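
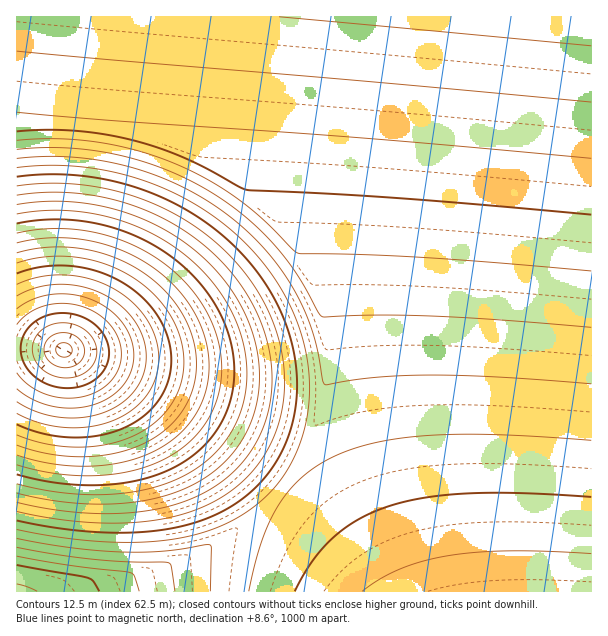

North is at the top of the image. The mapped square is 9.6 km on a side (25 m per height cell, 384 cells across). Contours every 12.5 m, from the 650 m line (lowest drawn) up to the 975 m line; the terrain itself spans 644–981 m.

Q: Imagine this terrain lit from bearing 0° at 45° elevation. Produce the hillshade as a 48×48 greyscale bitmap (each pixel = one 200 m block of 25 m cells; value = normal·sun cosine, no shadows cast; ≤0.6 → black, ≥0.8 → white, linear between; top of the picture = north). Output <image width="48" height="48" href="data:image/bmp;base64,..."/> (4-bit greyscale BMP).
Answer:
<image width="48" height="48" href="data:image/bmp;base64,Qk32BAAAAAAAAHYAAAAoAAAAMAAAADAAAAABAAQAAAAAAIAEAAATCwAAEwsAABAAAAAAAAAAAAAAABEREQAiIiIAMzMzAERERABVVVUAZmZmAHd3dwCIiIgAmZmZAKqqqgC7u7sAzMzMAN3d3QDu7u4A////AJmqqqmZiIiIiIiIiIiIh3d3d3d3d3d3d6u7u7uqmZiIiIiIiIiIh3d3d3d3d3d3d8zMzMzMu6mYiIiIiIiIh3d3d3d3d3d3d8zMzMzMzLupiIiIiIiIh3d3d3d3d3d3d8zMzMzMzMu7qYiIiIiId3d3d3d3d3d3d8zMzMzMzMu7upiIiIiId3d3d3d3d3d3d8zMzMzMzLu7u6mIiIiId3d3d3d3d3d3d8zMzMzMzLu7u6qYiIiId3d3d3d3d3d3d8zMzMzMy7u7uqqpiIiId3d3d3d3d3d3d8zMzMzMu7u7qqqqiIiId3d3d3d3d3d3d8zMzMzMu7u6qqqqmIiHd3d3d3d3d3d3d8zMzMzLu7uqqqqpmYiHd3d3d3d3d3d3d8zMzMy7u7qqqqmZmYiHd3d3d3d3d3d3d8zMzMy7u6qqqZmZmYh3d3d3d3d3d3d3d8zMzMu7uqqqmZmZmYh3d3d3d3d3d3d3d7zMzLu7qqqZmZmZiIh3d3d3d3d3d3d3d7vMzLuqqpmZmZiIiIh3d3d3d3d3d3d3d7u8y7qqmZmZiIiIiIh3d3d3d3d3d3d3d6q8u6qZmYiIiIiIiIh3d3d3d3d3d3d3d5mqqZiIiIiIiIh3d3d3d3d3d3d3d3d3d4h3d3d3d3d3d3d3d3d3d3d3d3d3d3d3d2ZURWZnd3d3d3d3d3d3d3d3d3d3d3d3d2VERFVmZmZmd3d3d3d3d3d3d3d3d3d3d1VEREVVZmZmZmZmZnd3d3d3d3d3d3d3d1RERERVVVZmZmZmZnd3d3d3d3d3d3d3d0RERERFVVVWZmZmZnd3d3d3d3d3d3d3d0REREREVVVVVWZmZnd3d3d3d3d3d3d3d0RERERERFVVVVVWZnd3d3d3d3d3d3d3d0REREREREVVVVVVZ3d3d3d3d3d3d3d3d0RERERERERVVVVVd3d3d3d3d3d3d3d3d0REREREREREVVVWd3d3d3d3d3d3d3d3d0RDNERERERERVVnd3d3d3d3d3d3d3d3d0QzM0RERERERFZ3d3d3d3d3d3d3d3d3d0MzMzRERERERWd3d3d3d3d3d3d3d3d3d0MzMzNEREREVnd3d3d3d3d3d3d3d3d3dzMzMzM0RERFZ3d3d3d3d3d3d3d3d3d3dzMzMzM0REVnd3d3d3d3d3d3d3d3d3d3dzMzMzNERWd3d3d3d3d3d3d3d3d3d3d3d0RERFVWZ3d3d3d3d3d3d3d3d3d3d3d3d2ZmZmd3d3d3d3d3d3d3d3d3d3d3d3d3d3d3d3d3d3d3d3d3d3d3d3d3d3d3d3d3d3d3d3d3d3d3d3d3d3d3d3d3d3d3d3d3d3d3d3d3d3d3d3d3d3d3d3d3d3d3d3d3d3d3d3d3d3d3d3d3d3d3d3d3d3d3d3d3d3d3d3d3d3d3d3d3d3d3d3d3d3d3d3d3d3d3d3d3d3d3d3d3d3d3d3d3d3d3d3d3d3d3d3d3d3d3d3d3d3d3d3d3d3d3d3d3d3d3d3d3d3d3d3d3d3d3d3d3d3d3d3d3dw=="/>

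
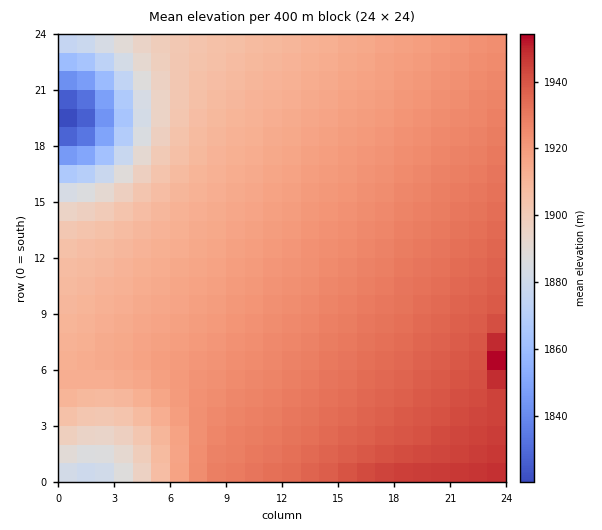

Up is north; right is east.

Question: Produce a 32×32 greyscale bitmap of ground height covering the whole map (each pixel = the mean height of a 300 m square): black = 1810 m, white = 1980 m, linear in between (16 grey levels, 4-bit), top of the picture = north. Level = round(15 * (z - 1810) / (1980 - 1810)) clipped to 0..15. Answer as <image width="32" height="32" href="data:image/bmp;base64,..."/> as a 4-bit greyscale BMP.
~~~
<image width="32" height="32" href="data:image/bmp;base64,Qk12AgAAAAAAAHYAAAAoAAAAIAAAACAAAAABAAQAAAAAAAACAAATCwAAEwsAABAAAAAAAAAAAAAAABEREQAiIiIAMzMzAERERABVVVUAZmZmAHd3dwCIiIgAmZmZAKqqqgC7u7sAzMzMAN3d3QDu7u4A////AGZmd4maq7u7u7u8zMzMzMx3Z3eJmqq7u7u7u8zMzMzMd3d4iZqqq7u7u7u7zMzMzIiIiImaqqq7u7u7u7zMzMyIiIiZqqqqq7u7u7u7zMzMmZmZmaqqqqu7u7u7u7zMzJmZmZmqqqqqu7u7u7u7zMyZmZmaqqqqqqu7u7u7u7zMmZmZqqqqqqqqu7u7u7u7zZmZmZqqqqqqqqu7u7u7u82ZmZmZqqqqqqqru7u7u7vMmZmZmaqqqqqqqru7u7u7vJmZmZmaqqqqqqqru7u7u7uZmZmZmaqqqqqqqru7u7u7mZmZmZmaqqqqqqqru7u7u5mZmZmZmaqqqqqqqru7u7uJmZmZmZmqqqqqqqq7u7u7iImZmZmZmqqqqqqqq7u7u4iIiZmZmZmqqqqqqqq7u7t4iIiZmZmZmqqqqqqqq7u7d3eIiZmZmZmqqqqqqqq7u2ZneIiZmZmZqqqqqqqqu7tEVmeImZmZmZqqqqqqqqu7M0VneImZmZmZqqqqqqqquyI0VniJmZmZmZqqqqqqqqsRI1Z4iJmZmZmZqqqqqqqqESNWeIiZmZmZmZqqqqqqqiIkVniImZmZmZmaqqqqqqozNFZ4iImZmZmZmaqqqqqqREVneIiJmZmZmZmaqqqqqlVmd4iIiJmZmZmZmaqqqqpmZ3eIiIiJmZmZmZmaqqqq"/>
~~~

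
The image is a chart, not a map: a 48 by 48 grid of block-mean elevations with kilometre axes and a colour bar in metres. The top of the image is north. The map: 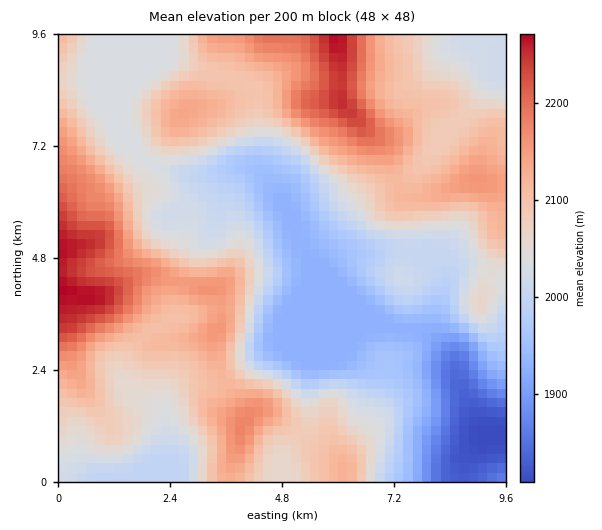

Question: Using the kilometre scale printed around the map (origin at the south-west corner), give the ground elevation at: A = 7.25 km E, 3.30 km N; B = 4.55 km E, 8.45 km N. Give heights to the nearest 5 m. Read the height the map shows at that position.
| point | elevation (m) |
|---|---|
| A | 1930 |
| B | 2105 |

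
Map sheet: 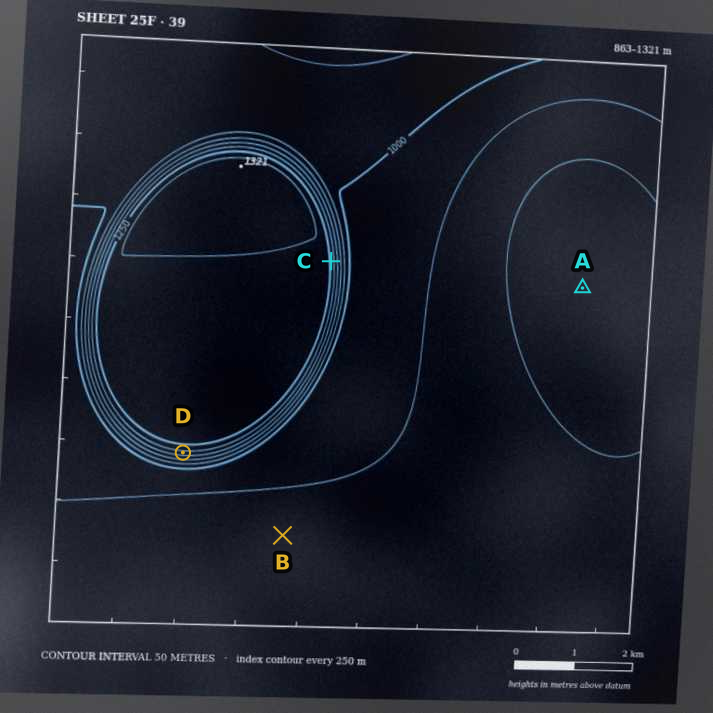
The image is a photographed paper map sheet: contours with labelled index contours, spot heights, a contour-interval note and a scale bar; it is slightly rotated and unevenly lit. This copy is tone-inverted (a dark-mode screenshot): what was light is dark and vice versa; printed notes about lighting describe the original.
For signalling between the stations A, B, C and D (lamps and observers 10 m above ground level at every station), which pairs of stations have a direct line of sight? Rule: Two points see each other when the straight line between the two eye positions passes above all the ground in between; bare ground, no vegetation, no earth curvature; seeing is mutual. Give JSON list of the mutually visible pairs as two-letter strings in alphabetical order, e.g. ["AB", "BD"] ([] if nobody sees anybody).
["AC", "BD"]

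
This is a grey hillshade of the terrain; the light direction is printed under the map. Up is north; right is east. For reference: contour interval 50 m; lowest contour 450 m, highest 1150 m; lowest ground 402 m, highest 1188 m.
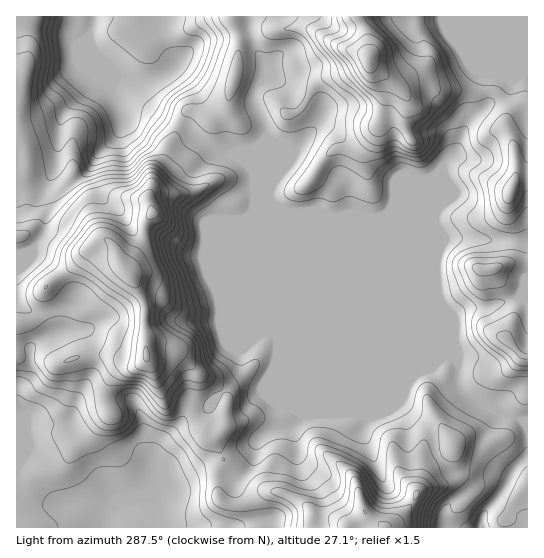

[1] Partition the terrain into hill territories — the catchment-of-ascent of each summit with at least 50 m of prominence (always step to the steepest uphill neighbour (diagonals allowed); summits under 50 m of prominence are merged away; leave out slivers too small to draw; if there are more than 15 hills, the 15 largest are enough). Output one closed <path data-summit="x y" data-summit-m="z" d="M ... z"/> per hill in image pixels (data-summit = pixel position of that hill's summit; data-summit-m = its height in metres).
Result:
<path data-summit="127 271" data-summit-m="1188" d="M159 16l-143 1 1 511 89 0 5-18 16-10 18-4 22-9 10 0 26-11 18 0 16 4 14-14 4-9 1-14 7-8 12-6 18-2 7-12 7-4 116-48 15-2 9-6-130-128-39-18-6-6-3-9-10-11-7-14-9-9-10-5-8 0-14-6-13-9-13-15-28-13-14-13-10-18 25-2 11-6 7-8-1-6-14-20-2-10z"/><path data-summit="369 58" data-summit-m="1188" d="M527 16l-366 0-2 7 1 12 16 30-7 8-11 6-25 2 10 18 14 13 28 13 13 15 13 9 14 6 8 0 10 5 9 9 7 14 10 11 3 9 6 6 39 18 128 128 12 5-2-22-16-37-3-16 0-26 4-10 0-12-5-12 0-10 5-10 0-31 4-11 12-10 7-20 6-12 13-10 7-10 0-27 33-1 6-2z"/><path data-summit="385 527" data-summit-m="1108" d="M449 356l-11 5-15 2-106 44-15 6-9 14-18 2-12 6-7 8-1 14-4 9-14 14-16-4-18 0-26 11-10 0-22 9-18 4-16 10-4 17 128 1 24-8 10 0 1 8 211 0 3-14 19-23 10-21 15-13 0-31-9-7-20-6-30-14-9-9-3-7 0-22z"/><path data-summit="511 190" data-summit-m="983" d="M527 72l-38 2 0 27-2 5-18 15-6 12-7 20-13 13-3 8 0 31-5 10 0 10 5 12 1 10 5-8 82 2z"/><path data-summit="507 341" data-summit-m="911" d="M521 295l-34 13-18 0-16 9 2 30 4 18 0 22 14 14 26 12 11-16 18-7 0-93z"/><path data-summit="493 269" data-summit-m="916" d="M479 239l-33 0-9 15 0 41 17 42-1-20 4-4 12-5 18 0 32-13 9 0 0-53z"/>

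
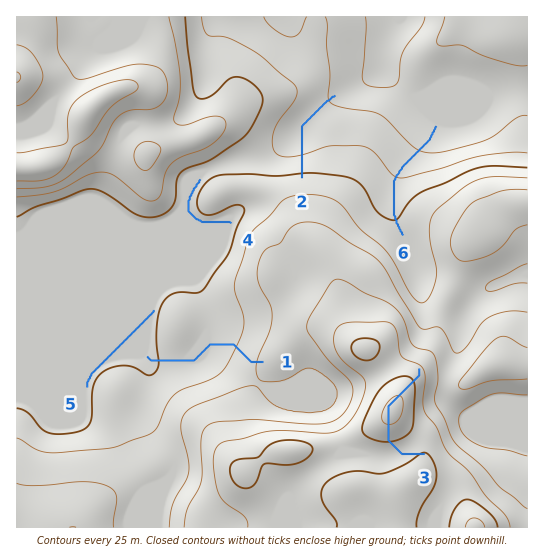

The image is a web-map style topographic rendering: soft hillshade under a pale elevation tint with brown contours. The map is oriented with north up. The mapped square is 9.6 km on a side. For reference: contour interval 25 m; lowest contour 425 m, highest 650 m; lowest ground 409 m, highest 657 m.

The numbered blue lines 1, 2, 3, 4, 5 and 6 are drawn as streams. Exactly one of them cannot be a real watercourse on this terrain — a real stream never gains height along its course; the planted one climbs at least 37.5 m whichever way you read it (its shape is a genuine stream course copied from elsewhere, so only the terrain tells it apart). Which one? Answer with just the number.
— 3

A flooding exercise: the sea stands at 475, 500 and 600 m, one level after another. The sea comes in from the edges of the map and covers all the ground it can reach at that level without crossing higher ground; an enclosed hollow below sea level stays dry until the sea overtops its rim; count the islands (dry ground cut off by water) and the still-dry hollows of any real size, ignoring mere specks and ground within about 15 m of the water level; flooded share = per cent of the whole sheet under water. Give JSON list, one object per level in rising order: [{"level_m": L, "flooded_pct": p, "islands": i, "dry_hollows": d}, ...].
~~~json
[{"level_m": 475, "flooded_pct": 14, "islands": 0, "dry_hollows": 0}, {"level_m": 500, "flooded_pct": 33, "islands": 0, "dry_hollows": 0}, {"level_m": 600, "flooded_pct": 88, "islands": 0, "dry_hollows": 0}]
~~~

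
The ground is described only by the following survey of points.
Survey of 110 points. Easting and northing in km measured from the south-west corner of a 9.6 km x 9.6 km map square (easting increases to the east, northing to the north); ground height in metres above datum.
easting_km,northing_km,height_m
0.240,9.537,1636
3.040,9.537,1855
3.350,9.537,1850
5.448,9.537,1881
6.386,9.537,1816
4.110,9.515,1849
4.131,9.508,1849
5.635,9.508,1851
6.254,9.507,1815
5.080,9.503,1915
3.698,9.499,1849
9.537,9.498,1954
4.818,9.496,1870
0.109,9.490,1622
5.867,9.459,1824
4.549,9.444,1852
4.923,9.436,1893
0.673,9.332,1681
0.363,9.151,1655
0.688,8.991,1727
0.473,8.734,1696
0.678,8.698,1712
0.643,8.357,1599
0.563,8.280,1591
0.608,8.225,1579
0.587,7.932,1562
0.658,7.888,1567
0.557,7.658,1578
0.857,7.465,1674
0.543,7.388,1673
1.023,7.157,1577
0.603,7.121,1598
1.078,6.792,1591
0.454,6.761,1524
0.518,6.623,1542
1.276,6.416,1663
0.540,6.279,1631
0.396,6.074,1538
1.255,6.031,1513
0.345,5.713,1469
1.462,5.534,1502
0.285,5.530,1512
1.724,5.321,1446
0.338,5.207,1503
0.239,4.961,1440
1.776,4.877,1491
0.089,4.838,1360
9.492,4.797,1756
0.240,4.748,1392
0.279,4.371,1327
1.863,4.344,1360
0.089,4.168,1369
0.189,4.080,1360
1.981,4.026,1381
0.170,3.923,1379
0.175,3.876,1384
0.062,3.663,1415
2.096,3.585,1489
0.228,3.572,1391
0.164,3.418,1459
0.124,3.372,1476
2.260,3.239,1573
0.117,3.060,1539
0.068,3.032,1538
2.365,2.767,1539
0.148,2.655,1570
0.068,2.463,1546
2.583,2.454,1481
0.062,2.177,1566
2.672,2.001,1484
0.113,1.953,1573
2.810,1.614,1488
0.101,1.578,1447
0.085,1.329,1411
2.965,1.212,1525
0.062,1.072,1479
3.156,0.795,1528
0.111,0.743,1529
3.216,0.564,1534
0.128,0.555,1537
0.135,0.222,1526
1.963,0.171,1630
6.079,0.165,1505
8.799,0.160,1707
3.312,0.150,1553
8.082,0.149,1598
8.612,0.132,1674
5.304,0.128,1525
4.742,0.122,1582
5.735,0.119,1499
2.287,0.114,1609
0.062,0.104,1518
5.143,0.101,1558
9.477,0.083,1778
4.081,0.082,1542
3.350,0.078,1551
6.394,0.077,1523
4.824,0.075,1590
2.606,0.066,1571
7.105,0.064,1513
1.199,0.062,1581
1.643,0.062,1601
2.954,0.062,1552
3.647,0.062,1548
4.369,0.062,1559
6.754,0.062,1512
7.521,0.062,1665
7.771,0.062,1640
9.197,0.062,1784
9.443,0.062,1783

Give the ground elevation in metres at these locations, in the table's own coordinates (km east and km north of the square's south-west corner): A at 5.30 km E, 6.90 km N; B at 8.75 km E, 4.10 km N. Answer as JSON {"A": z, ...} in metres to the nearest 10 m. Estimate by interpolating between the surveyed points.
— {"A": 1720, "B": 1780}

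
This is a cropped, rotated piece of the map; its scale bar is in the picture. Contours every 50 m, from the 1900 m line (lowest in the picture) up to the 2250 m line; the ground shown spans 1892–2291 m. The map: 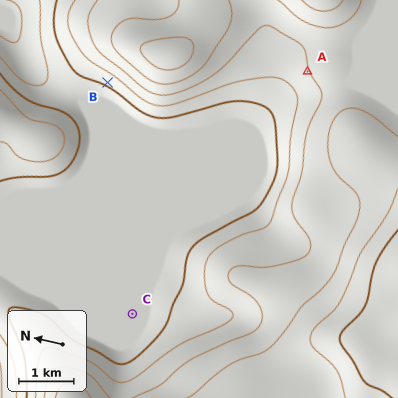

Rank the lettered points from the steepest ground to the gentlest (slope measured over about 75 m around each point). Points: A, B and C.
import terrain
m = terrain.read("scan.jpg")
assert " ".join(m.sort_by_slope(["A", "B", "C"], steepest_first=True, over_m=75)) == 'B A C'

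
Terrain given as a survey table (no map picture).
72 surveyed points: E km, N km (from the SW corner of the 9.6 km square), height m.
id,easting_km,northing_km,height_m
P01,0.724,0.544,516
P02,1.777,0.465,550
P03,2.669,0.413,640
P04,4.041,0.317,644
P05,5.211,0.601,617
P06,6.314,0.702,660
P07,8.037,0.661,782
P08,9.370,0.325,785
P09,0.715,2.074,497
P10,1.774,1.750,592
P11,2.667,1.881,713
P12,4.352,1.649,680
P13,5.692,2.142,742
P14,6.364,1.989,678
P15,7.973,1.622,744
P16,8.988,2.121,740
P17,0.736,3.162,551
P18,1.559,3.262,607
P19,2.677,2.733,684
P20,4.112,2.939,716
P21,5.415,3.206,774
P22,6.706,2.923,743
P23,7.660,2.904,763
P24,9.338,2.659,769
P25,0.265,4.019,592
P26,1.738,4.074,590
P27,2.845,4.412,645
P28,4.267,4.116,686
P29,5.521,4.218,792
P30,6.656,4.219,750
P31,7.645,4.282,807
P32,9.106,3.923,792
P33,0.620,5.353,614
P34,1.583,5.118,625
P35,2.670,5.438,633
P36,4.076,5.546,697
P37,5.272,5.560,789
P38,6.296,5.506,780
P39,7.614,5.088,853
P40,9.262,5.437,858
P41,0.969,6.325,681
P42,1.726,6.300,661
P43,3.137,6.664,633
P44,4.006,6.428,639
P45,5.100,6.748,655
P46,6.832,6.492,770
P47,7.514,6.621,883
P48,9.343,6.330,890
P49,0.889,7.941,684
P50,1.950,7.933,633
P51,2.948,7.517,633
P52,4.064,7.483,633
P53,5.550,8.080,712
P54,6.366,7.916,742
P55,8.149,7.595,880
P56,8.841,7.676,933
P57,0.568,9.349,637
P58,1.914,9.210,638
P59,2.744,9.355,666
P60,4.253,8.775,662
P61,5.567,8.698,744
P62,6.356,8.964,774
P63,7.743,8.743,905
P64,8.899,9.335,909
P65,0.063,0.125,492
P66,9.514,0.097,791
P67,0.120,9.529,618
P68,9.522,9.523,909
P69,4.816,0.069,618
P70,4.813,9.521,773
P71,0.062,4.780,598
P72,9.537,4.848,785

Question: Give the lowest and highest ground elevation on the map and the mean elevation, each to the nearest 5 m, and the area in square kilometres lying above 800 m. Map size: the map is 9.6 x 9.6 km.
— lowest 490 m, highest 945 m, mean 710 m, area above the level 14.7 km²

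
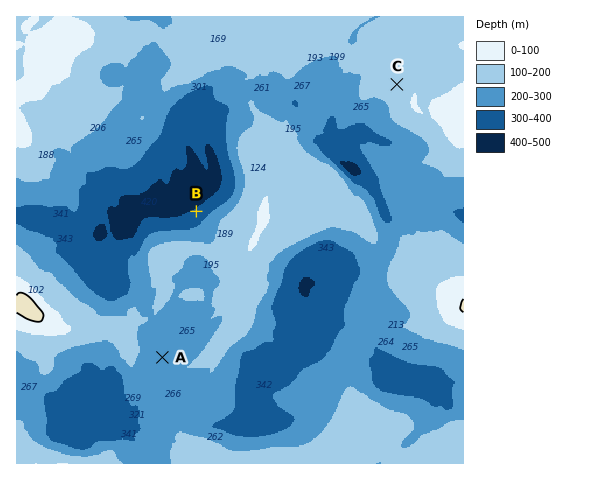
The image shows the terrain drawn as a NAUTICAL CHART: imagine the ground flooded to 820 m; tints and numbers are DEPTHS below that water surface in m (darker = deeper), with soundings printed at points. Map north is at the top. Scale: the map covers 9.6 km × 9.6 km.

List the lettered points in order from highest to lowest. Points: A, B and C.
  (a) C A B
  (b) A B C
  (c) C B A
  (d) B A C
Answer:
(a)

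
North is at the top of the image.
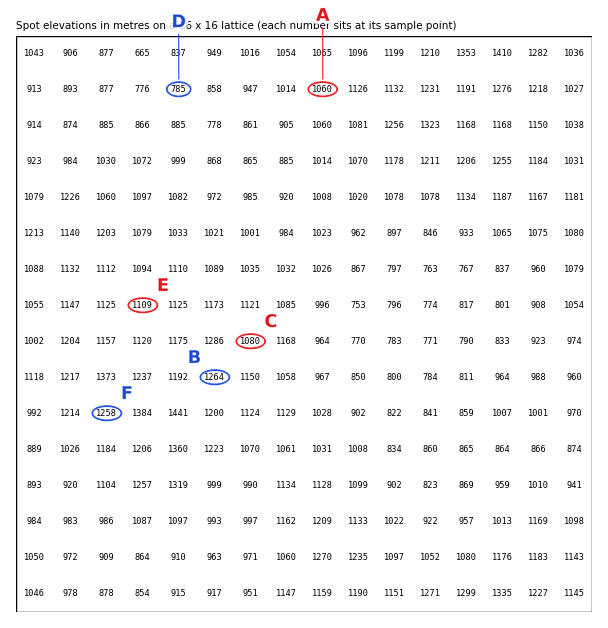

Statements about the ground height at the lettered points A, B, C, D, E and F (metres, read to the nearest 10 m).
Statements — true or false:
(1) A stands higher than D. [true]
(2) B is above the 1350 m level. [false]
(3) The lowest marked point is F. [false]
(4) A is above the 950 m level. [true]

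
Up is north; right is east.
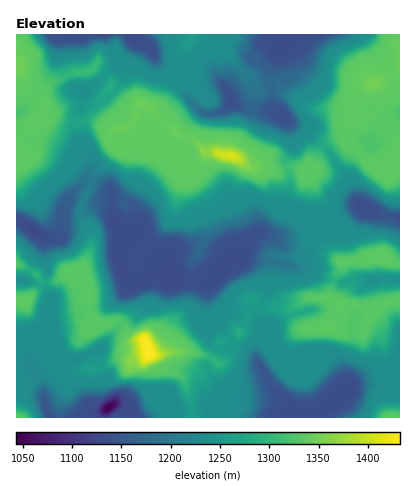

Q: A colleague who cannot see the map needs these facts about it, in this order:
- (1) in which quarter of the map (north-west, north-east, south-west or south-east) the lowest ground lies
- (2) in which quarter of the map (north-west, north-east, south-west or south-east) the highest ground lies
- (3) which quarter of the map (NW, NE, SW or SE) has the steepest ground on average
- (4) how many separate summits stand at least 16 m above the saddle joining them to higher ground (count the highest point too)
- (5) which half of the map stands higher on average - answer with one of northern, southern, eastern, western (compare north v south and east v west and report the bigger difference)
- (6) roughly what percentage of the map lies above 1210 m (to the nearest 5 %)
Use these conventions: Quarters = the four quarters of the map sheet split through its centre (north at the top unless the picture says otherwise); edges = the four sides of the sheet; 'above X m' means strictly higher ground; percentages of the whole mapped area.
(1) The lowest ground is in the south-west quarter.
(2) Look to the south-west quarter for the highest ground.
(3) The steepest ground, on average, is in the south-west quarter.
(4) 13 summits rise at least 16 m above their surroundings.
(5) Taken as a whole, the northern half is higher than the southern.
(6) Roughly 75 % of the ground is higher than 1210 m.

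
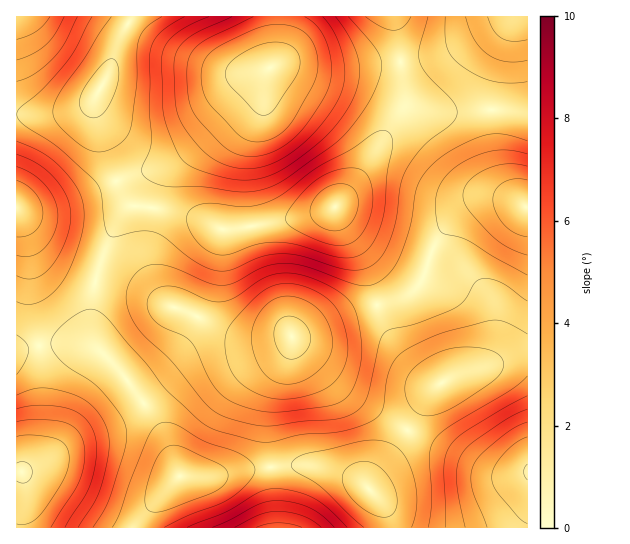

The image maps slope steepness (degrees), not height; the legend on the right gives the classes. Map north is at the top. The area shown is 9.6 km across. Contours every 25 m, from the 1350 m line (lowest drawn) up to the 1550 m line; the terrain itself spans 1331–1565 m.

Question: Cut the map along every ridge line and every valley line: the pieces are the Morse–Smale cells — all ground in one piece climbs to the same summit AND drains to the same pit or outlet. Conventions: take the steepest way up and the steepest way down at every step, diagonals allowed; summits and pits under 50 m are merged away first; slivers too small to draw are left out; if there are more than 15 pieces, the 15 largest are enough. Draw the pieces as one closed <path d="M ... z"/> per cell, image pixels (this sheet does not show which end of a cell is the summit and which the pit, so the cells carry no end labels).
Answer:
<path d="M95 281l-4 30 4 32 4 7 24 24 32 44 12 23 12 35 30 1 46-9 56-3 39 11 17 12 6-13 31-38 25-43 10-9-17-10-18-20-17-25-10-25-23 7-57 24-54 0-18-5-36-19-23-7-27-13z"/><path d="M393 16l-114 0-3 43-23 31-44 43-34 27-13 7-44 13-2 2 11 20 3 3 27 3 34 8 30 13 14 0 47-8 52-13 25-30 45-73 0-19-5-44z"/><path d="M135 205l-6 2-5 4-13 24-12 32-2 16 20 2 22 7 27 13 23 7 36 19 18 5 54 0 57-24 23-7-14-47-23-37-5-13-53 13-47 8-14 0-22-10-17-6z"/><path d="M74 344l-27 0-31 7 0 120 7 3 1 7 0 24-4 22 118 1 5-11 36-40 0-4-20-48-36-51-24-23-8-4z"/><path d="M498 109l-37 3-23 0-13-3-20 2-10 10-36 57-24 29 5 14 23 37 15 47 28-9 14-13 17-44 10-13 19-18 21-8 24 1 14 6 3-1 0-92z"/><path d="M278 16l-144 0-5 5-12 22-10 35-12 20 2 24 20 59 45-14 21-12 26-22 44-43 23-31 3-20z"/><path d="M527 357l-17 2-53 16-18 9-10 10-25 43-31 38-5 11 17 24 4 18 139-1z"/><path d="M502 200l-21 1-20 11-14 14-10 13-17 44-14 13-29 10 6 16 13 23 23 27 15 11 5 1 18-9 53-16 18-2 0-150z"/><path d="M311 465l-56 3-46 9-30-1-32 35-7 10-1 6 249 0 0-9-5-13-21-22-12-7z"/><path d="M527 16l-133 0 10 70 0 19-4 8 7-4 18 0 13 3 60-3 29 4z"/><path d="M133 16l-116 0-1 98 34 1 23-4 14-6 8-7 10-17 15-44z"/><path d="M94 99l-7 6-14 6-23 4-34 0 1 93 18 1 19-4 35-12 27-12-19-59z"/><path d="M17 211l-1 139 31-6 27 0 17 3 7 4-6-17-1-13 4-39-22-7-19-11-14-14z"/><path d="M115 181l-61 24-19 4-18-1-1 2 24 40 14 14 19 11 22 6 14-43 15-27 8-5-5-4z"/><path d="M21 472l-5 1 1 55 3-1 4-22 0-24z"/>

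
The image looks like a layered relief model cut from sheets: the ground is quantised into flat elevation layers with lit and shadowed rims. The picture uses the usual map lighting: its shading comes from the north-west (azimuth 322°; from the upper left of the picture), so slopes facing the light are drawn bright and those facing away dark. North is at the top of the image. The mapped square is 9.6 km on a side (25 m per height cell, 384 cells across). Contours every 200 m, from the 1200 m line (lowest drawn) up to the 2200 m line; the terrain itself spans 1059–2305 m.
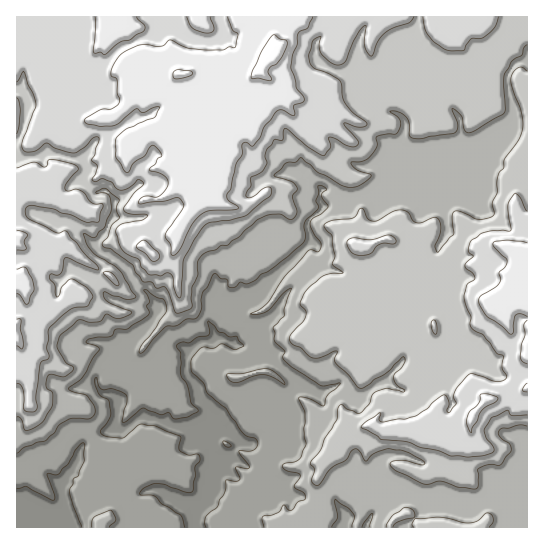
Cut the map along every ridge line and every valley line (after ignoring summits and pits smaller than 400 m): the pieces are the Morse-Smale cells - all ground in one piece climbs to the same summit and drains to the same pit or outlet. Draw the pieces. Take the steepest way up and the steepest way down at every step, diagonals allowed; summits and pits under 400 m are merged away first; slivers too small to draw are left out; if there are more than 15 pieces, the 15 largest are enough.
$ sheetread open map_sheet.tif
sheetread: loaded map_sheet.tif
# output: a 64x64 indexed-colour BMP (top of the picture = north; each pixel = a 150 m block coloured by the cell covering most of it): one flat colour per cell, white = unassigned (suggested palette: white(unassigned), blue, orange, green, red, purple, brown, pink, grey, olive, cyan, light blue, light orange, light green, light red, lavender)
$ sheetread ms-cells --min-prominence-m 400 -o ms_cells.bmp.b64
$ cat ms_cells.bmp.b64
<image width="64" height="64" href="data:image/bmp;base64,Qk12CAAAAAAAAHYAAAAoAAAAQAAAAEAAAAABAAQAAAAAAAAIAAATCwAAEwsAABAAAAAAAAAA////ALR3HwAOf/8ALKAsACgn1gC9Z5QAS1aMAMJ34wB/f38AIr28AM++FwDox64AeLv/AIrfmACWmP8A1bDFABEREREREREREREREREREREREREREiIzMzMzMzMzMzMzERERERERERERERERERERERERERESIjMzMzMzMzMzMzMRERERERERERERERERERERERERERIiIzMzMzMzMzMzMhERERERERERERERERERERERESIRIiIjMzMzIiIiMzMyERERERERERERERERERERERIiIiIiIiIzMiIiIiIiIiIRERERERERERERERERERERIiIiIiIiIiIiIiIiIiIiIhERERERERERERERERERERIiIiIiIiIiIiIiIiIiIiIiERERERERERERERERERESIiIiIiIiIiIiIiIiIiIiIiIRERERERERERERERERESIiIiIiIiIiIiIiIiIiIiIiIhERERERERERERERERESIiIiIiIiIiIiIiIiIiIiIiIiEREREREREREREREREREiIiIiIiIiIiIiIiIiIiIiIiIREREREREREREREREREREiIiIiIiIiIiIiIiIiIiIiIhERERERERERERERERERERIiIiIiIiIiIiIiIiIiIiIiERERERERERERERERERERESIiIiIiIiIiIiIiIiIiIiIREREREREREREREREREREREiIiIiIiIiIiIiIiIiIiIhERERERERERERERERERERESIiIiIiIiIiIiIiIiIiIiEREREREREREREREREREREREiIiIiIiIiIiIiIiIiIiIRERERERERERERERERERERERIiIiIiIiIiIiIiIiIiIhEREREREREREREREREREREREiIiIiIiIiIiIiIiIiIiEREREREREREREREREREREREiIiIiIiIiIiIiIiIiIiIREREREREREREREREREREREiIiIiIiIiIiIiIiIiIiIhERERERERERERERERERERIiIiIiIiIiIiIiIiIiIiIiERERERERERERERERERESIiIiIiIiIiIiIiIiIiIiIiIREREREREREREREREREiIiIiIiIiIiIiIiIiIiIiIiIhERERERERERERERERERIiIiIiIiIiIiIiIiIiIiIiIiERERERERERERERERERERIiIiIiIiIiIiIiIiIiIiIiIRERERERERERERERERERERIiIiIiIiIiIiIiIiIiIiIhERERERERERERERERERERESIiIiIiIiIiIiIiIiIiIiERERERERERERERERERERERIiIiIiIiIiIiIiIiIiIiIRERERERERERERERERERERESIiIiIiIiIiIiIiIiIiIhEREREREREREREREREREREREiIiIiIiIiIiIiIiIiIiERERERERERERERERERERERERIiIiIiIiIiIiIiIiIiIRERERERERERERERERERERERESIiIiIiIiIiIiIiIiIhERERERERERERERERERERERERIiIiIiIiIiIiIiIiIiERERERERERERERERERERERERESIiIiIiIiIiIiIiIiIRERERERERERERERERERERERESIiIiIiIiIiIiIiIiIhERERERERERERERERERERERERIiIiIiIiIiIiIiIiIiERERERERERERERERERERERERIiIiIiIiIiIiIiIiIiIRERERERERERERERERERERERESIiIiIiIiIiIiIiIiIhEREREREREREREREREREREREREiIiIiIiIiIiIiIiIiERERERERERERERERERERERERESIiIiIiIiIiIiIiIiIRERERERERERERERERERERERERIiESIiIiIiIiIiIiIhERERERERERERERERERERERERERERESIhEiIiIiIiIiEREREREREREREREREREREREREREREREhERESIiIiIiIREREREREREREREREREREREREREREREREREREiIiIiIhERERERERERERERERERERERERERERERERERERERIiIiERERERERERERERERERERERERERERERERERERERESIiIREREREREREREREREREREREREREREREREREREREREiIhERERERERERERERERERERERERERERERERERERERERIiERERERERERERERERERERERERERERERERERERERERESIRERERERERERERERERERERERERERERERERERERERERIhEREREREREREREREREREREREREREREREREREREREREiERERERERERERERERERERERERERERERERERERERERESIRERERERERERERERERERERERERERERERERERERERERIhEREREREREREREREREREREREREREREREREREREREREiEREREREREREREREREREREREREREREREREREREREREiIRERERERERERERERERERERERERERERERERERERERERIhEREREREREREREREREREREREREREREREREREREREREiERERERERERERERERERERERERERERERERERERERERERERERERERERERERERERERERERERERERERERERERERERERERERERERERERERERERERERERERERERERERERERERERERERERERERERERERERERERERERERERERERERERERERERERERERERERERERERERERERERERERERERERERERERERERERERERERERERERERERERERERERERERERERERERER"/>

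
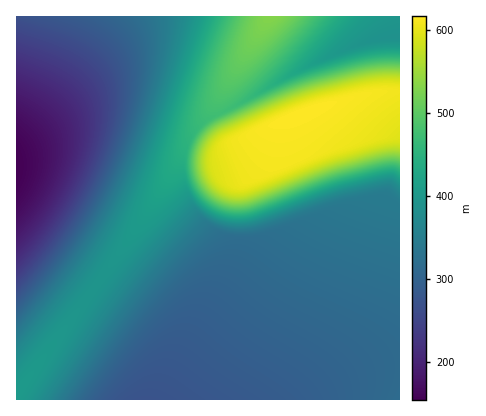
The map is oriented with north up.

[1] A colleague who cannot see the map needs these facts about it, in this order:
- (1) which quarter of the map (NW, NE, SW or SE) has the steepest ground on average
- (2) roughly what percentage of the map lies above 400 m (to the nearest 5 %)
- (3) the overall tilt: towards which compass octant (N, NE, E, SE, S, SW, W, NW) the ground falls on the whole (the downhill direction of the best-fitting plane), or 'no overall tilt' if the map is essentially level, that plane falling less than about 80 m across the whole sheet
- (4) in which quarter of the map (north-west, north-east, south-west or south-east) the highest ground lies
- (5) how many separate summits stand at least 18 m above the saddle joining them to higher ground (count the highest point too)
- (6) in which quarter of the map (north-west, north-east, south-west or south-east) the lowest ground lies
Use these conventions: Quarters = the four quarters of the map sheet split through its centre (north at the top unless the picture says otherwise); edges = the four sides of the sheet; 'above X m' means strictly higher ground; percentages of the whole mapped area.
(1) The steepest ground, on average, is in the north-east quarter.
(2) About 30 % of the map lies above 400 m.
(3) On the whole the ground falls towards the south-west.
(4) Look to the north-east quarter for the highest ground.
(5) There are 2 summits with 18 m or more of prominence.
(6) Look to the north-west quarter for the lowest ground.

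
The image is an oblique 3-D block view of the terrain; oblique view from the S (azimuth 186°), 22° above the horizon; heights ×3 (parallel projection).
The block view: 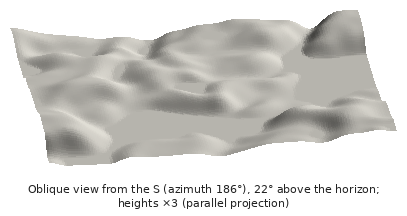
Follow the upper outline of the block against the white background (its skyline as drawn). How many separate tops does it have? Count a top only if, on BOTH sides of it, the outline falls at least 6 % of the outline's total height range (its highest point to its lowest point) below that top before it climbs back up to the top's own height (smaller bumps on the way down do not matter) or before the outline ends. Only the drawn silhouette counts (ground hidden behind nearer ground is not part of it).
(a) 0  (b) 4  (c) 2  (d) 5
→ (c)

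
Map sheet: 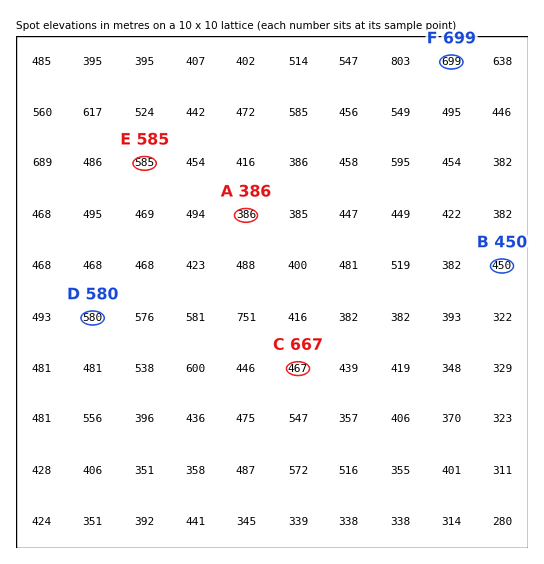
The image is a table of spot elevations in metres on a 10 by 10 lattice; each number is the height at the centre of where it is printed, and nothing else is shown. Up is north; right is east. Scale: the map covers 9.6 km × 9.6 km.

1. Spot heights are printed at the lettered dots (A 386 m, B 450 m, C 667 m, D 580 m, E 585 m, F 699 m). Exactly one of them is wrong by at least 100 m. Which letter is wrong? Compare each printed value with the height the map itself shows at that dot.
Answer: C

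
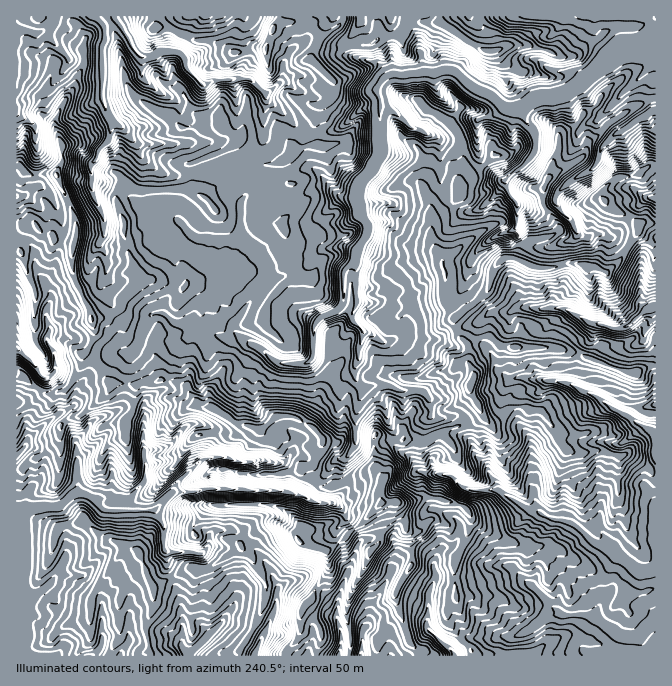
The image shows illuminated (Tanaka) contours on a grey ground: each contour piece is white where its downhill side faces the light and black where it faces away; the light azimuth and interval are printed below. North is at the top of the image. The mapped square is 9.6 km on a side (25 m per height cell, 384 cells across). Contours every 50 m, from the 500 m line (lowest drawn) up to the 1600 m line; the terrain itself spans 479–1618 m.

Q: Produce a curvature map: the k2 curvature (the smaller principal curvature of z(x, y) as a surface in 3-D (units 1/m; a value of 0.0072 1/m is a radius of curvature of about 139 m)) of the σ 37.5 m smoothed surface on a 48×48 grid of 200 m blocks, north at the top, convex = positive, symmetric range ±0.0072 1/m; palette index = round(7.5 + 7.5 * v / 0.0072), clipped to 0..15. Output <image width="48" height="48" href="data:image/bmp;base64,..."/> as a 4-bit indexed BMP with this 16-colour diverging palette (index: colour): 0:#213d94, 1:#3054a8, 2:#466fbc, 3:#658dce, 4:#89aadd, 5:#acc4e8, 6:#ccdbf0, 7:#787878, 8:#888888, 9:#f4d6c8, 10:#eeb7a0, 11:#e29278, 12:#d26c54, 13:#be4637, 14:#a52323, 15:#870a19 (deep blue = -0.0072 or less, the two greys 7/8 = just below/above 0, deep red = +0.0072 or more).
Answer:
<image width="48" height="48" href="data:image/bmp;base64,Qk32BAAAAAAAAHYAAAAoAAAAMAAAADAAAAABAAQAAAAAAIAEAAATCwAAEwsAABAAAAAAAAAAlD0hAKhUMAC8b0YAzo1lAN2qiQDoxKwA8NvMAHh4eACIiIgAyNb0AKC37gB4kuIAVGzSADdGvgAjI6UAGQqHAHVDZRZHdSB3hBh1VgJWRYcElmd3ZmZnd3aFWBc2ZTcGdwQ3WQNGWDBkRCI4h3hlVnZneBg3ZzRQZ0N3VRQWVgeGVnZCVWVXdnZ1eChGhzeFN3B4ZCU1ZjZ3R1iGRFWHZnVmd0ZXhkd3RXBndRZChjWHdndxSGZYd2Y2Znd3dWdmVWITVwhhZmFmd2QXVndnZ2ZjU2Z3Yoh2ZVRkJyN1GGF2VEJ0dndmVWaDZzZ4QAAnZjZ3aFCGNFJ3VlaHd3dVd2aEVod5YXkGhVaJVWE3JlRFdnd3d1RmdmaGdmdnUoYiNVZ4dEVVKGRzZmN2ZDVWdmZViDMzFlVmVSJXZyV2ZTUlh4VCJGR2ZWQyQ0VFIneIh3hyACV3l1WHeFA0ZXRYZWSGJFRBcQAAAAACeEVlFnZgAAY1dXVHVXNYCHKAeAVnd4doVFdoYRAFgGg0dmR2VndHB3KARWABAAAncQaIcmJ3MXY1d4RodQRnAlVwInZmSGg2d2BVFIN3I3cneGU0gzN3BSaAhBlXZ4dlaHCGR2diVYcWdlVUUTUGcDeAeCAlaFZnhlFzVjRFZ2J2d0eVA2VwJkFRRYeHVGiHZVJiZmRldVaHd2QAU0Z4NYZkNlVmVWZmZlVWQhRHVVZUlxBWdYQVVYh3hHJlRmZ3ZmNTNlVWhUMwAFZnhJACZWdndmZIV3QiV3J3Zmd0dUZXdmZ3lAQll2ZXdmZXdyFkB4CHZlR2YmZmd2dVZicGRWdkdmdlUTiYCGJhR2Q2VWhnd1V2NCgFZ2ZzhmZnN4d3CmEYdmdUSFVleGAAUxcVSGaFQ2Z3R4djEECYdmaHQzRkYAVnAycXZ1d2ZoZ3dHdniAI0dmhndmQiBHZHQjcmdVd3dYd3d1d3iBNnZkd0aGR3RWN3JkRWZEd4hnd3iGZ3hxOYdmaEV1R3c4SXF2NlYkZ3dnd3h1d2d0F3d2h0N3aHdpdXNYNzgid2d3d3dXd3VEBWd3h4BIZCJXZWRFd0hgdmd3ZmZ3eHiXYHh3ZXcAOHcQIkdYhjhwZ2d3dnV4d2ZjQUV3dVd5BlgGZ1h2RUdgdWd3aIV3d4ZIJFNndTBHAkBIeGNiY2cWdXd2h1ZmdmhDJWRnZZgkBWB3mGMHRXUEWGdmdnd3eIY2I3d4V4dAaHUEd0V5N3YIl0NWdmZ3dlOEYUh3V4c2A3dxBmeIA1QhdyiId3ZneGd2lCM3Z3F5cFY5B1aFB6dwUzIiNFh1eHd4hSeGJHCVYzdVUEdlB3Z1EkV4d4aDh1YxdSgAR4CGQFliRQRiZUNzNneFd4RzY3d1BDBIdjEkU3Y4FIIFZIYxeIY0RZKCR4Z4ZDaJQIUzRUQ2YlhVdGdweEBYMoNwBUd3QzdoCDI2VERUZyVlZidgdwhFAwAHQ0WHhjIiMyRmeGRFRIRlZ0NwdxRwV4ZHQ4dlIENSQzaGQgZ2RlZmZhhwgTEBVIhIYlVTWHJhZWaIZmh3VXd1RHaRUIlXd3ZVdlZjRnZjd3Vmh0R3ZmZ2hGdDNXhUZFdUd4dYFmR2hlVDIjNFVWdg=="/>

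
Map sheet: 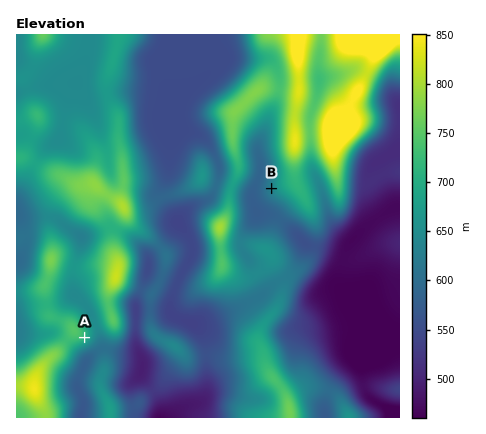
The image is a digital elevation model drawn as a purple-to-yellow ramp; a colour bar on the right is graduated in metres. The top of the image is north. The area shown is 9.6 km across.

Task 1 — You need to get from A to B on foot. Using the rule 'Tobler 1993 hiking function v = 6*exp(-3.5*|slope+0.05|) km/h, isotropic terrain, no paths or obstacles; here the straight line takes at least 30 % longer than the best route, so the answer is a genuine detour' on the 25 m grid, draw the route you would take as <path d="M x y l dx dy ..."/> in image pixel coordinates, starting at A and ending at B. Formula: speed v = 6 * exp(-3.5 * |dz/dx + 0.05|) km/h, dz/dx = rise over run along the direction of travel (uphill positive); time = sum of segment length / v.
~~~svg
<path d="M84 338l2 0 6-4 8 0 4 2 4 4 6 4 4 0 4-2 6-6 6-12 0-2 4-2 8-8 6-2 10-10 8-4 12 0 14-8 16 0 18-8 4-6 4-6 0-20 4-10 0-10 8-16 18-16 4-8"/>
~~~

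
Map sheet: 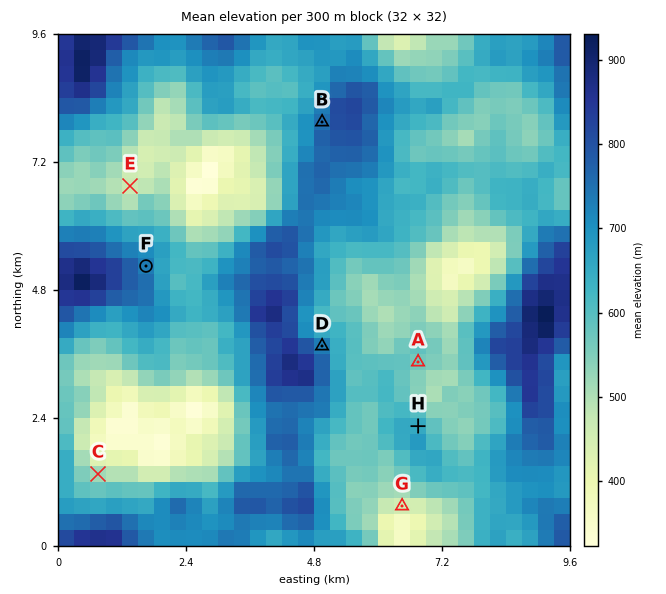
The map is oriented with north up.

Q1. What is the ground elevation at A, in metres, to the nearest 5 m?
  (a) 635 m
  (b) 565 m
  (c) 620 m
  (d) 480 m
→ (b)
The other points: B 755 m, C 520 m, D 745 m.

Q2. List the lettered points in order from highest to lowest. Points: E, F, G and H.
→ F H E G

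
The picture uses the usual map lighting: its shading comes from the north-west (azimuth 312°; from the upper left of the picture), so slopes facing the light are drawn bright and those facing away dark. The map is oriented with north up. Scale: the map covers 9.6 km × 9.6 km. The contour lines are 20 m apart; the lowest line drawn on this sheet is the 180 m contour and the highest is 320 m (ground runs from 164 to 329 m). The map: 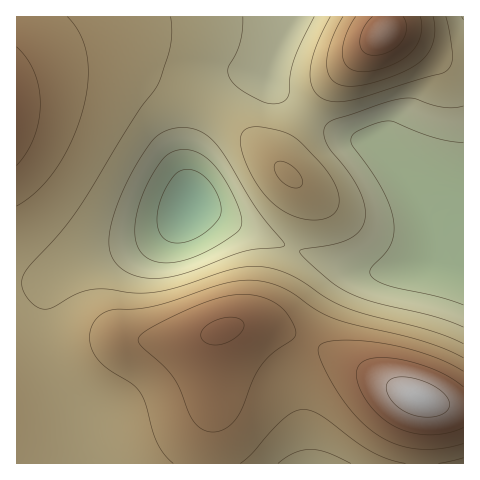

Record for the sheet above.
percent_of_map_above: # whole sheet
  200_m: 89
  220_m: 77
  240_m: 57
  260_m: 32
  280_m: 15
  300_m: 4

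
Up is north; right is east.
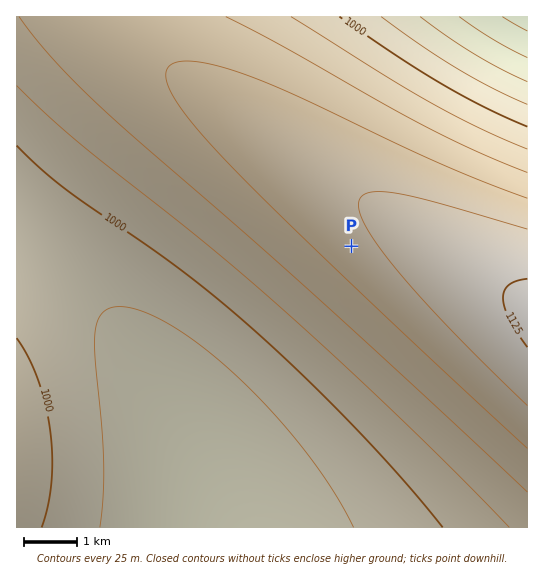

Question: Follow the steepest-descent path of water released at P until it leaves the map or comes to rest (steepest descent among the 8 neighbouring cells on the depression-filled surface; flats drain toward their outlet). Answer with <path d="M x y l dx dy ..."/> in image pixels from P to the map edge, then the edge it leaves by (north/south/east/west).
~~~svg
<path d="M351 246l-161 161 0 50 1 1 0 3 6 13 1 9 1 2 0 4 3 6 1 12 2 2 0 6 1 2 0 9 1 1"/>
exit: south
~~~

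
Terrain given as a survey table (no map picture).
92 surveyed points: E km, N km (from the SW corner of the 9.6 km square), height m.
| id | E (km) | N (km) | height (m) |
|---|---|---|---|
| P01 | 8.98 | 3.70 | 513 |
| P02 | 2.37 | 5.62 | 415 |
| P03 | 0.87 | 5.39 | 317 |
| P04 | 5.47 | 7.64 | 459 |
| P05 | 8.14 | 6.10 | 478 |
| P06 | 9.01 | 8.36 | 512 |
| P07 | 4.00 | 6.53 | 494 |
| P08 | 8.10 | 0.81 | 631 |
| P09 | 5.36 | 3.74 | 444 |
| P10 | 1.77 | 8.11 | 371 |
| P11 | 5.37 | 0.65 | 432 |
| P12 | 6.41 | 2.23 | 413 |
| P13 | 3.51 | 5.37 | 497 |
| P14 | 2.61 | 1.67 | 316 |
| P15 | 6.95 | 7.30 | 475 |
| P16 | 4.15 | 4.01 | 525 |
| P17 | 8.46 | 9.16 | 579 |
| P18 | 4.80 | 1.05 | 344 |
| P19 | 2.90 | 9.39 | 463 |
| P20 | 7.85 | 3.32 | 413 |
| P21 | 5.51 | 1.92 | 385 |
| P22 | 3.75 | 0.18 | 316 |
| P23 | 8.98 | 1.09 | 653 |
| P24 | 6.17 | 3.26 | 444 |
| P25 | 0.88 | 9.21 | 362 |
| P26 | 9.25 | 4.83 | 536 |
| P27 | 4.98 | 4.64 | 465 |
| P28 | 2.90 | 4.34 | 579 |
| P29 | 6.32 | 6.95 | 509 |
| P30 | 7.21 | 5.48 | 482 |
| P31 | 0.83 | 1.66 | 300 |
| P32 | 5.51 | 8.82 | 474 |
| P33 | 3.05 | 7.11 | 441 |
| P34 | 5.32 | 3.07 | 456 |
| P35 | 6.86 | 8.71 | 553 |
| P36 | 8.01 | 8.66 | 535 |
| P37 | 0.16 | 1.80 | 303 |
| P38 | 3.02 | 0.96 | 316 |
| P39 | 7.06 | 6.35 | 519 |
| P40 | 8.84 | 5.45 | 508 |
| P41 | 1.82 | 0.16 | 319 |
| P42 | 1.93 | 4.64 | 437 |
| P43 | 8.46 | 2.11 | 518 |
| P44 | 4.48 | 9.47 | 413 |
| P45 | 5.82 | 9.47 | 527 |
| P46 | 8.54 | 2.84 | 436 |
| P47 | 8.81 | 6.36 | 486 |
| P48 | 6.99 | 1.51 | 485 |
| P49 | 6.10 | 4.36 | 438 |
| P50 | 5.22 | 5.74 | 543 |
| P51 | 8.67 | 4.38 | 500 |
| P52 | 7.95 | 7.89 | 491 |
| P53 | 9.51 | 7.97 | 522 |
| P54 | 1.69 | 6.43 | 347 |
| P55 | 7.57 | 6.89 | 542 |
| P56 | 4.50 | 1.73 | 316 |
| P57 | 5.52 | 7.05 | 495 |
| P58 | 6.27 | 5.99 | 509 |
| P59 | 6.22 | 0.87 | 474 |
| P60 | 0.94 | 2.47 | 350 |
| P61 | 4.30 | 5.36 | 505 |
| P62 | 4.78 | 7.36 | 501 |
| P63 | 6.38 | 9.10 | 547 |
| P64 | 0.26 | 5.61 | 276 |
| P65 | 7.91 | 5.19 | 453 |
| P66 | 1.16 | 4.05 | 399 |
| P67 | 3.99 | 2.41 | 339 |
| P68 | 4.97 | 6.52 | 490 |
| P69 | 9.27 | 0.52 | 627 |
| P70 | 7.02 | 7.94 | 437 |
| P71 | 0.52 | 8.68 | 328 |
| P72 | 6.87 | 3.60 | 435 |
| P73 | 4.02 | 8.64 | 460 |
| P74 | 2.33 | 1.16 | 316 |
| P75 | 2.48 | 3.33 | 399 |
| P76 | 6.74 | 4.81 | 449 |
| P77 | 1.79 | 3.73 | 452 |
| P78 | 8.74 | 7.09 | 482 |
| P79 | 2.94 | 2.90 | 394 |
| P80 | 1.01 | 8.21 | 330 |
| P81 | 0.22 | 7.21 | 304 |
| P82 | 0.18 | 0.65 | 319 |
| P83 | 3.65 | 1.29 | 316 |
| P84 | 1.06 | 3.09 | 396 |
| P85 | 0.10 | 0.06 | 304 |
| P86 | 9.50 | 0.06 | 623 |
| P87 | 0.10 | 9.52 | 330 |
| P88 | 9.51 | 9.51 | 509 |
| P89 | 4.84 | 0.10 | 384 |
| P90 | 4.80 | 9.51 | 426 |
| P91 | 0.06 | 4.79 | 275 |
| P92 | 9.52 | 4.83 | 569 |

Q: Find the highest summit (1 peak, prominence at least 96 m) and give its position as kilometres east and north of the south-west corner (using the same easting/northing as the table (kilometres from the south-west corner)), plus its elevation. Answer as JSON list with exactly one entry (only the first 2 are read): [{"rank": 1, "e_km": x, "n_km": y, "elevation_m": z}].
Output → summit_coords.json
[{"rank": 1, "e_km": 8.89, "n_km": 1.24, "elevation_m": 656}]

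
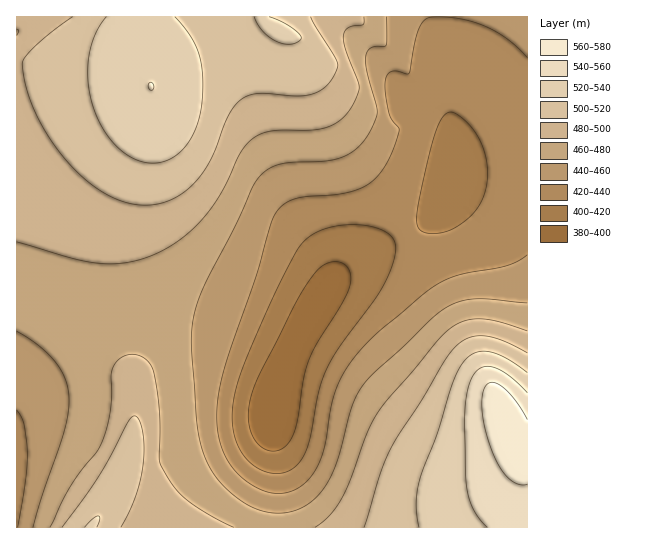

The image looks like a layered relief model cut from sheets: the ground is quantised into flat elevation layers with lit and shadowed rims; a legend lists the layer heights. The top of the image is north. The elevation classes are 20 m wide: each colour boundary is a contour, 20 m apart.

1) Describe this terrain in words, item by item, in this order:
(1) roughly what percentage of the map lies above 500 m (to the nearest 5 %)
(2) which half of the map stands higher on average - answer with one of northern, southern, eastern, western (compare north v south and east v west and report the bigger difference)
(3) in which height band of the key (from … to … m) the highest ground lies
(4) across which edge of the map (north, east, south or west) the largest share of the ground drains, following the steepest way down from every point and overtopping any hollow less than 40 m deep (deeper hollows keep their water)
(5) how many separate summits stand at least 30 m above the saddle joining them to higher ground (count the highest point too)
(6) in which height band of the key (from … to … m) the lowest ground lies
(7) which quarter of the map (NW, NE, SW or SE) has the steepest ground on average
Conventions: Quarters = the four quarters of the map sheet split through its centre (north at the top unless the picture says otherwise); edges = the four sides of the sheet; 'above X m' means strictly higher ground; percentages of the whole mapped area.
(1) Roughly 25 % of the ground is higher than 500 m.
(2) Taken as a whole, the western half is higher than the eastern.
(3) The highest ground lies in the 560–580 m band.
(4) Drainage is mainly to the east: more ground falls towards that edge than towards any other.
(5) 3 summits rise at least 30 m above their surroundings.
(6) Between 380 and 400 m: that is the band holding the lowest ground.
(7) Slopes are steepest in the south-east quarter.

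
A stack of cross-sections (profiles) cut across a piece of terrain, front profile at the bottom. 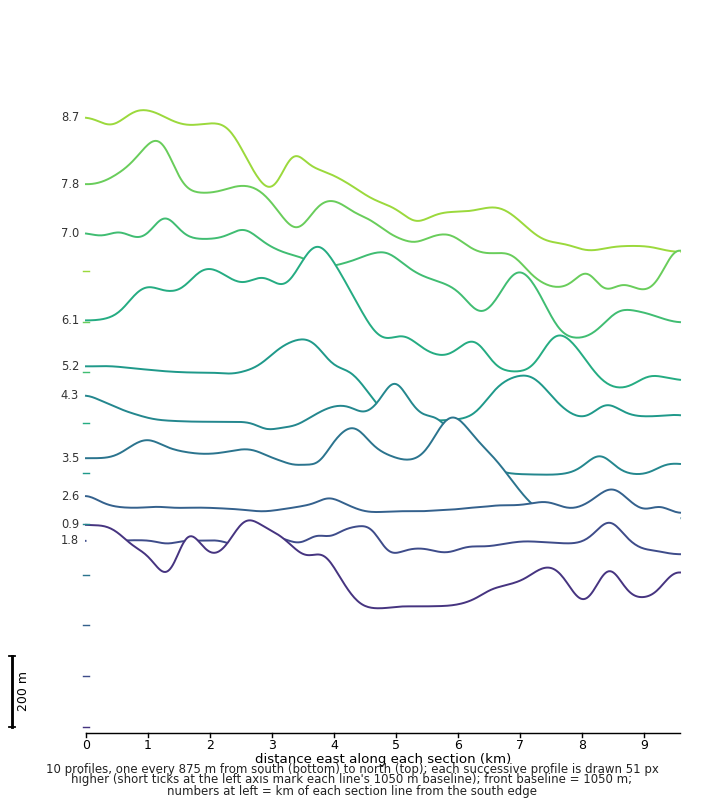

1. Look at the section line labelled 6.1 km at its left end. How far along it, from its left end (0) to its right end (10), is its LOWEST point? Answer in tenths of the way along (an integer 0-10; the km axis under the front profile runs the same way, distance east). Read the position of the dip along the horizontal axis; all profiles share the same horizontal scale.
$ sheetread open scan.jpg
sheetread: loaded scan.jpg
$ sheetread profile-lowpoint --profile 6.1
9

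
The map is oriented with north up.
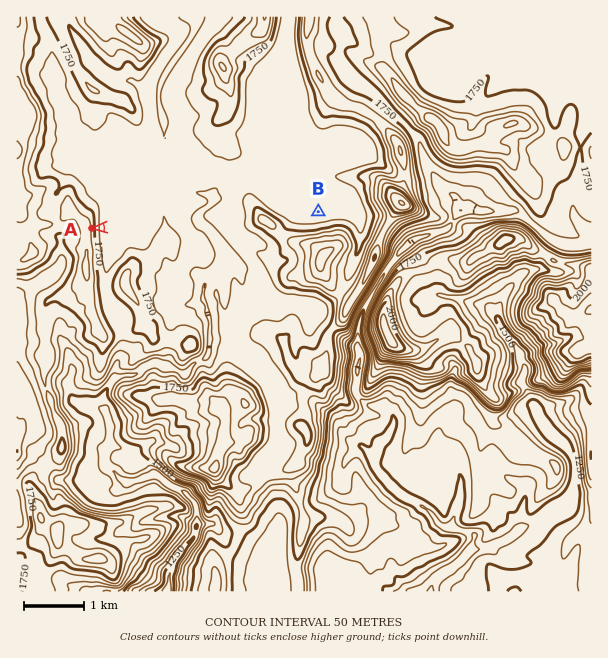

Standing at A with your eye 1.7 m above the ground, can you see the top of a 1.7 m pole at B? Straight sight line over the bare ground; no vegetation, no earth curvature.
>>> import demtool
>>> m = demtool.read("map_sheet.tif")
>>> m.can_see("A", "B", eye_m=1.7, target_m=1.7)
False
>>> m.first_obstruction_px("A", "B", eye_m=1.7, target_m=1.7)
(247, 217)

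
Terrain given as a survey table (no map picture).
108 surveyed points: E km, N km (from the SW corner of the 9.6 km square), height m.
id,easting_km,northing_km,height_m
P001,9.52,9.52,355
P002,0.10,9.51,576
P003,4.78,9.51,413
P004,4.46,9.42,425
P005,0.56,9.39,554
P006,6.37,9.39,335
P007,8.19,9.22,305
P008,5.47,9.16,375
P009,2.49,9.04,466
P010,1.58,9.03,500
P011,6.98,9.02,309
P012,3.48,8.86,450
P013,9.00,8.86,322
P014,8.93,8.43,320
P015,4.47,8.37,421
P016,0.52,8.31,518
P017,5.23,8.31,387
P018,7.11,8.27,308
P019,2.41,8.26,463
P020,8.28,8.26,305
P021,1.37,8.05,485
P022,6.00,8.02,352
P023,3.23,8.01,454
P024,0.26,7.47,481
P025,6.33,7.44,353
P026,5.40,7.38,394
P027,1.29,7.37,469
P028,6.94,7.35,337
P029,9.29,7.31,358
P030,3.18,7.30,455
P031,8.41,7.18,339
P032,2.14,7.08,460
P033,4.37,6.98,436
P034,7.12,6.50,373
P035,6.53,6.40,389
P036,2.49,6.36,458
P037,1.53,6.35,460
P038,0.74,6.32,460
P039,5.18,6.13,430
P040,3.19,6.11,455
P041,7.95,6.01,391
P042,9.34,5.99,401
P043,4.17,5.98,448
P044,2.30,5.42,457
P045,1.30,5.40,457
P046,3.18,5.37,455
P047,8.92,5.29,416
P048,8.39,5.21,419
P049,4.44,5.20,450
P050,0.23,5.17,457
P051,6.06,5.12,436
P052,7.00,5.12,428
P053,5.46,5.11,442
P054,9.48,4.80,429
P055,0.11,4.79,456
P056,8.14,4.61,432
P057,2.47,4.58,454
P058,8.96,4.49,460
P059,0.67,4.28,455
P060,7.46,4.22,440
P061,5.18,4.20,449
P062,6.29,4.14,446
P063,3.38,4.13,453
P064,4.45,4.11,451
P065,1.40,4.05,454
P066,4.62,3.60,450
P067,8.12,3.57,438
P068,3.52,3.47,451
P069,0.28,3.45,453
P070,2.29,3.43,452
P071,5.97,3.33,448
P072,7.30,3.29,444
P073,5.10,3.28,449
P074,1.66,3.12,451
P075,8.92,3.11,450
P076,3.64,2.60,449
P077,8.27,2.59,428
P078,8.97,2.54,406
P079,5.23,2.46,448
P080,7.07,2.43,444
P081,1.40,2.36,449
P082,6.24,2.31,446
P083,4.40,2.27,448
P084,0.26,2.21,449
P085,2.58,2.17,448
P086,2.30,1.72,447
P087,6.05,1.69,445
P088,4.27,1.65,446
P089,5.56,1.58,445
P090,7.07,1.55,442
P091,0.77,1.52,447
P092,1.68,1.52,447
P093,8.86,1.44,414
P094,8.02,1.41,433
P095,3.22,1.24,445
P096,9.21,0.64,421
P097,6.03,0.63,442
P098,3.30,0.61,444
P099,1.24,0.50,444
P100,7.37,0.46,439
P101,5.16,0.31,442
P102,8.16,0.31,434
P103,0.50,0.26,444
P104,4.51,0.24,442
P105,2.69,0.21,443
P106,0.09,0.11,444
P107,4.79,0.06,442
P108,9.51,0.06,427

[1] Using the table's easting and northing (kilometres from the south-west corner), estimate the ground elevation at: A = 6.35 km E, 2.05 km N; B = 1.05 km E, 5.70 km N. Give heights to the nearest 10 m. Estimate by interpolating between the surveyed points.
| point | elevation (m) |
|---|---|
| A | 450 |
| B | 460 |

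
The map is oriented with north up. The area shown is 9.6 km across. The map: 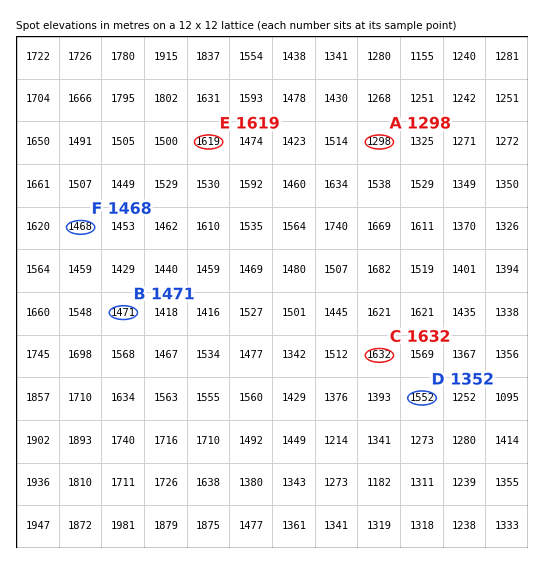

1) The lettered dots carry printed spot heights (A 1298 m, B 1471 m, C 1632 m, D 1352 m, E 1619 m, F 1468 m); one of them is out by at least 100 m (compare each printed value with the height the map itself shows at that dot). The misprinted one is D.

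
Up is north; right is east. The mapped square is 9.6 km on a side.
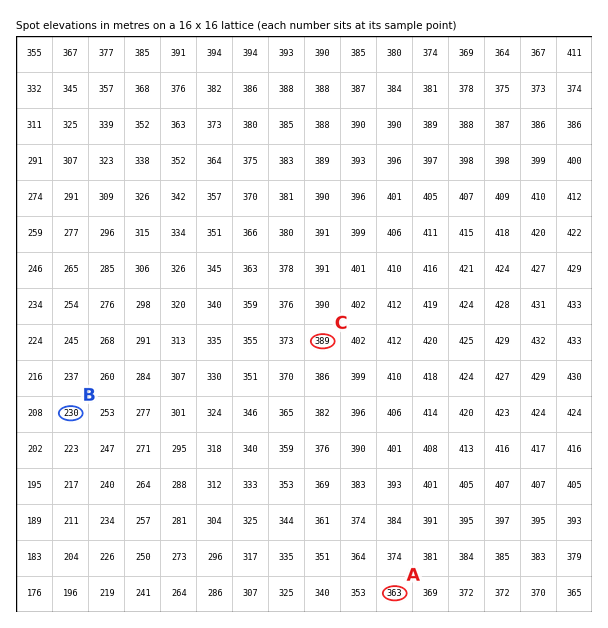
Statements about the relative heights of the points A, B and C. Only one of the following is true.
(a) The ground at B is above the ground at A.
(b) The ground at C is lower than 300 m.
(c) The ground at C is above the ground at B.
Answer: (c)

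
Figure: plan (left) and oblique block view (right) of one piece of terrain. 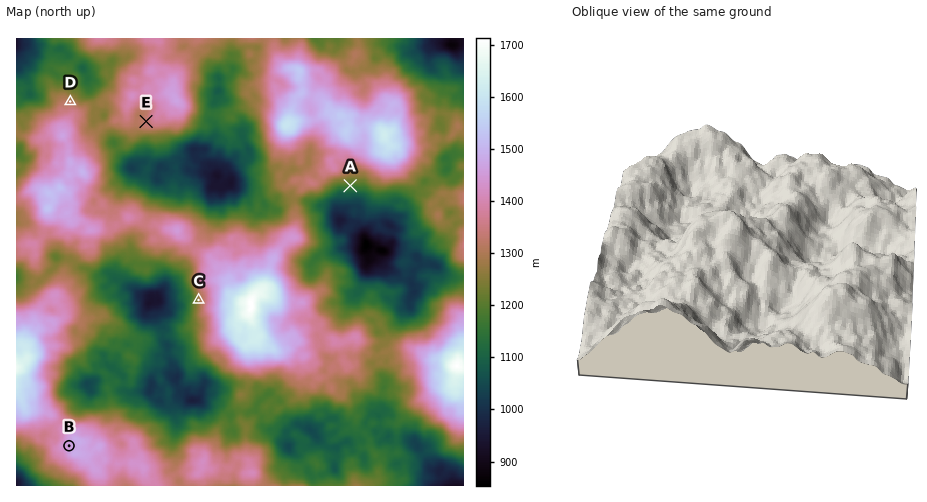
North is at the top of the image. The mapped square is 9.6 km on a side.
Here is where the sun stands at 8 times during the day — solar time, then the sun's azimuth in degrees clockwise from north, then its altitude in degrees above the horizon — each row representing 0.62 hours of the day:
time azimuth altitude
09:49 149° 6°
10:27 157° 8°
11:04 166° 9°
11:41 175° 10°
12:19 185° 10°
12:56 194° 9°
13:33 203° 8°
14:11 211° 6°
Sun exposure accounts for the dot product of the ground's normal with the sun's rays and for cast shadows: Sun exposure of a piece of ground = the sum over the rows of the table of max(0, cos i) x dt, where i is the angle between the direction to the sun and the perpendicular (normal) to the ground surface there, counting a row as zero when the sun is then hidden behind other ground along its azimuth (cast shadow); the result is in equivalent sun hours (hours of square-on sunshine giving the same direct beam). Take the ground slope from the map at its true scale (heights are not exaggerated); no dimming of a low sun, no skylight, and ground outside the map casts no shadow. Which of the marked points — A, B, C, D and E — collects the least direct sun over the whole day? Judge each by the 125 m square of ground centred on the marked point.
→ D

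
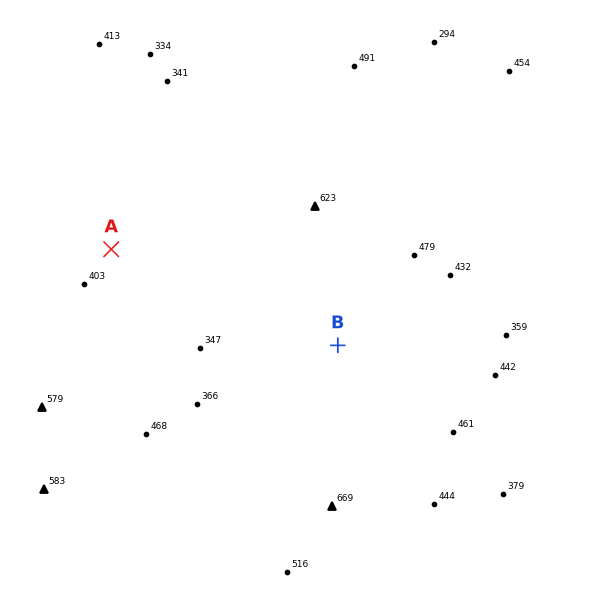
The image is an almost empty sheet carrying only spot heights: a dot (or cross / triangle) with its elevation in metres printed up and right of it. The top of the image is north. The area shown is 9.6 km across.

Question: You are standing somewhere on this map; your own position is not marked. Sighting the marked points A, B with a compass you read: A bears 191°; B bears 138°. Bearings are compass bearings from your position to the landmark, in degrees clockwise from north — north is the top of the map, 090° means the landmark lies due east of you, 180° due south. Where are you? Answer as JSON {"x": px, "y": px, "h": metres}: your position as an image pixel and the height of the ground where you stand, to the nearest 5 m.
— {"x": 136, "y": 121, "h": 370}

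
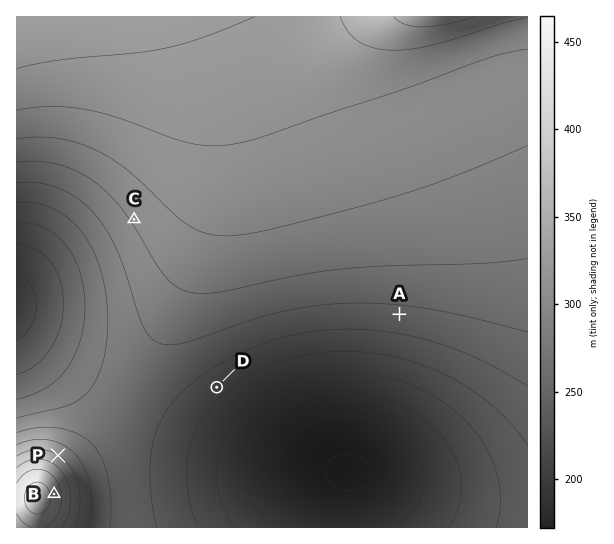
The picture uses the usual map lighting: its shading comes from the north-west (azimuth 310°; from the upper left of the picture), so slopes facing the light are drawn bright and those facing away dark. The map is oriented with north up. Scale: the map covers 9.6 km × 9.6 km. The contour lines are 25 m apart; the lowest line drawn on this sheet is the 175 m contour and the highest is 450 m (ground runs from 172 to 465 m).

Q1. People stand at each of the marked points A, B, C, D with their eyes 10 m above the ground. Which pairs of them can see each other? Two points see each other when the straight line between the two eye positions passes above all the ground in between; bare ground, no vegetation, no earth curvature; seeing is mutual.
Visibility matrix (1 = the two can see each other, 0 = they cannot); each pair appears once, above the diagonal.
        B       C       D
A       1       0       1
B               1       1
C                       0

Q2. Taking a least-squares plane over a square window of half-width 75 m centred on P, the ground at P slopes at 7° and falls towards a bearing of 32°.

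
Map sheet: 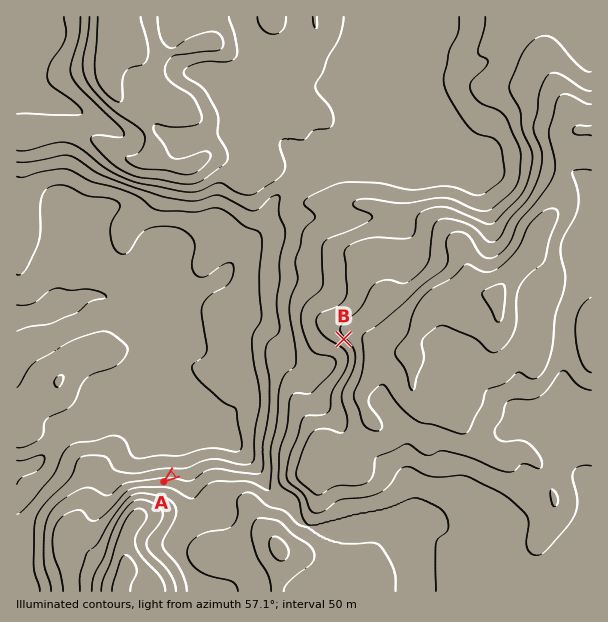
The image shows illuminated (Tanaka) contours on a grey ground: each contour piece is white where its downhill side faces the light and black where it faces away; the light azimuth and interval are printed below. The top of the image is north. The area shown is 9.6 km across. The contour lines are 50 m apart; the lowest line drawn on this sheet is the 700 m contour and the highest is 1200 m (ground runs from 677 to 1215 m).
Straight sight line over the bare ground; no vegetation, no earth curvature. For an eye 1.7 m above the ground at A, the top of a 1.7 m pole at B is visible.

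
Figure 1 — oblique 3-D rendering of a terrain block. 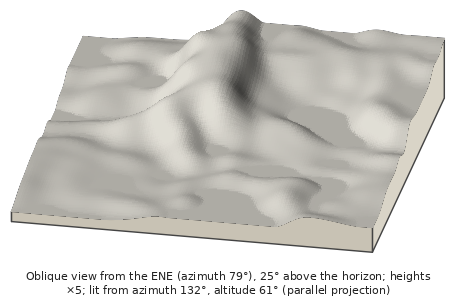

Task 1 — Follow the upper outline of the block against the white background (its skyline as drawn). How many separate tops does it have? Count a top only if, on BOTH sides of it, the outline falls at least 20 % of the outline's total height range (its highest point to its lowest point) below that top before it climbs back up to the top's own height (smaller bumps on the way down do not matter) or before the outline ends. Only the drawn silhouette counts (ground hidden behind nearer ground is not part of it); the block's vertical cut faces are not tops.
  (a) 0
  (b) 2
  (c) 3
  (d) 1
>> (a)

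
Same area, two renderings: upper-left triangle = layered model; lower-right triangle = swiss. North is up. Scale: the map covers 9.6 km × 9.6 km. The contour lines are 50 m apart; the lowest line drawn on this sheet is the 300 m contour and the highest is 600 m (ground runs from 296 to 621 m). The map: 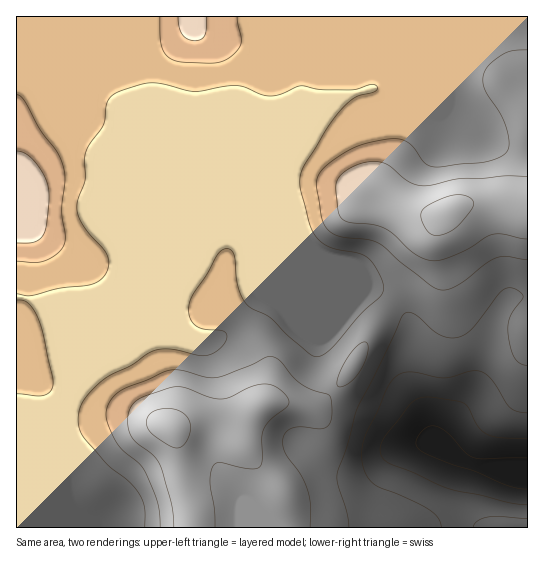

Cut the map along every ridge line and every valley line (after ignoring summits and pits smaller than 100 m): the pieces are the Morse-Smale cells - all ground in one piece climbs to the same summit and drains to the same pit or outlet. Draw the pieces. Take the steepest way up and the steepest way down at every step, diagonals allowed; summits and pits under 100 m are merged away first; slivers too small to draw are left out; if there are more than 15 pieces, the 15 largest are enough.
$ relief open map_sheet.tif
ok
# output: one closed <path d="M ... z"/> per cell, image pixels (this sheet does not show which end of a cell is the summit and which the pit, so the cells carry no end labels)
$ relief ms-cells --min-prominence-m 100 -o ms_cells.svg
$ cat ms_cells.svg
<path d="M233 223l-14 1-11 10-11 19-8 21-12 16-78 78-26 21-5-16 0-32-13-32-26-10-13-1 0 229 511 1 1-231-15 0-9 6-11 23-4 20-13 41-5 11-30 36 0 5-10-6-4-15-16-31 0-60-4-12-8-10-16-12-130-52-15-16z"/><path d="M527 16l-98 0-1 34 4 9 0 11-5 12-10 10-8 4-10 0-17-7-11-1-34 11-30 14-22 49-60 60 13 3 15 16 130 52 16 12 8 10 4 12 0 60 16 31 4 15 10 6 0-5 30-36 5-11 13-41 4-20 11-23 9-6 15-2z"/><path d="M427 16l-324 1-2 58 11 19 20 17-3 15-10 27 0 96 2 4 2 14-4 15-43 100-1 6 24-20 78-78 12-16 8-21 11-19 7-7 10-4 60-61 22-49 30-14 37-11 7-11 11-28 14-18 7 2 15 14z"/><path d="M102 16l-86 1 0 280 13 2 26 10 13 32 0 32 5 16 46-107 4-15-2-14-2-4 0-96 10-27 3-15-20-17-11-19z"/><path d="M409 31l-8 4-9 14-17 39 24 8 10 0 8-4 10-10 5-12 0-11-3-8-4-7z"/>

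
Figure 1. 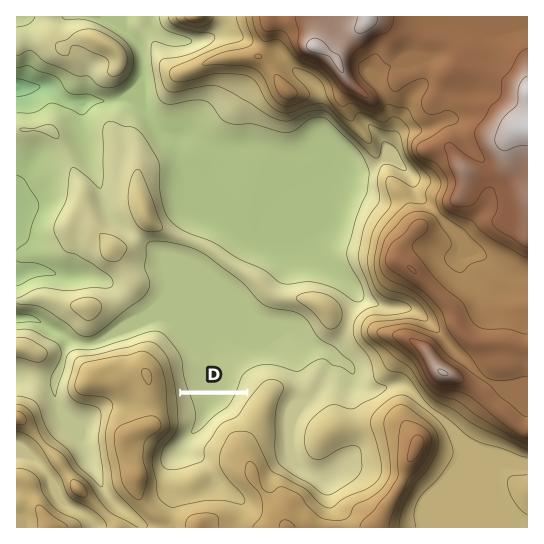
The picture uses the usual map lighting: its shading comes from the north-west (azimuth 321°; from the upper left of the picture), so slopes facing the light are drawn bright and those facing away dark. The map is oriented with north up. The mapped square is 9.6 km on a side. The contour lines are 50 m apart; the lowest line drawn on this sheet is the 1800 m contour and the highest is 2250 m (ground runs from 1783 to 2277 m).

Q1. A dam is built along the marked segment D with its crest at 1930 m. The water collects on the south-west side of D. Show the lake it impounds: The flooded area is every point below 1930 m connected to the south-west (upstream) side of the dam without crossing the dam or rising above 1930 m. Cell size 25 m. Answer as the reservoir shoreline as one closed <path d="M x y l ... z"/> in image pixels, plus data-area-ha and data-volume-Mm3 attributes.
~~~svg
<path d="M245 395l-64 0 0 10 2 1 0 20-4 8-12 16 0 9 3 4 8 1 1-1 6 0 8-4 3-12 11-10 12-17 12-5 6-6 8-14z" data-area-ha="92" data-volume-Mm3="21.98"/>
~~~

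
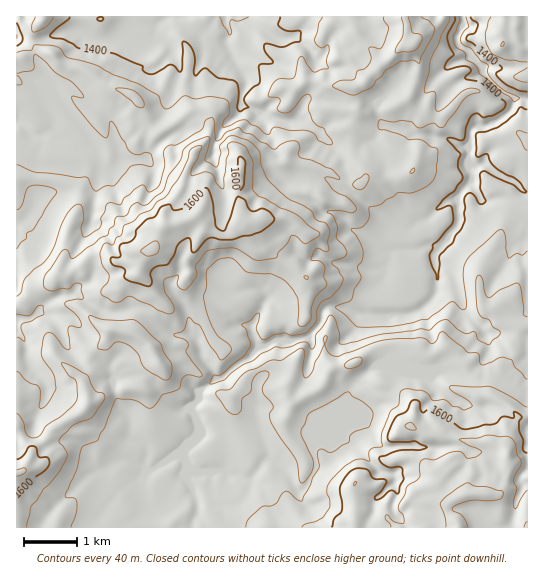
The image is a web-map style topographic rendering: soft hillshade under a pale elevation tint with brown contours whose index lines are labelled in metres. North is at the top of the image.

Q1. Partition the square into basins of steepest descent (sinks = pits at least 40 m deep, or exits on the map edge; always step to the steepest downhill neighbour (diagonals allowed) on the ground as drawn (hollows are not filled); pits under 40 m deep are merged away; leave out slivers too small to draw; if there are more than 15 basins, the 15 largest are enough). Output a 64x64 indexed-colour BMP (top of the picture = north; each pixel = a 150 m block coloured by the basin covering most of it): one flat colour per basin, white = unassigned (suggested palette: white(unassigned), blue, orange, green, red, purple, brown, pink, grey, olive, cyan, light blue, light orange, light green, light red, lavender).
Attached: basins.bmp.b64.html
<image width="64" height="64" href="data:image/bmp;base64,Qk12CAAAAAAAAHYAAAAoAAAAQAAAAEAAAAABAAQAAAAAAAAIAAATCwAAEwsAABAAAAAAAAAA////ALR3HwAOf/8ALKAsACgn1gC9Z5QAS1aMAMJ34wB/f38AIr28AM++FwDox64AeLv/AIrfmACWmP8A1bDFABERERERERERERERERERERERERERERERERERERERERERERERERERERERERERERERERERERERERERERERERERERERERERERERERERERERERERERERERERERERERERERERERERERERERERERERERERERERERERERERERERERERERERERERERERERERERERERERERERERERERERERERERERERERERERERERERERERERERERERERERERERERERERERERERERERERERERERERERERERERERERERERERERERERERERERERERERERERERERERERERERERERERERERERERERERERERERERERERERERERERERERERERERERERERERERERERERERERERERERERERERERERERERERERERERERERERERERERERERERERERERERERERERERERERERERERERERERERERERERERERERERERERERERERERERERERERERERERERERERERERERERERERERERERERERERERERERERERERERERERERERERERERERERERERERERERERERERERERERERERERERERERERERERERERERERERERERERERERERERERERERERERERERERERERERERERERERERERERERERERERERERERERERERERERERERERERERERERERERERERERERERERERERERERERERERERERERERERERERERERERERERERERERERERERERERERERERERERERERERERERERERERERERERERERERERERERERERERERERERERERERERERERERERERERERERERERERERERERERERERERERERERERERERERERERERERERERERERERERERERERERERERERERERERERERERERERERERERERERERERERERERERERERERERERERERERERERERERERERERERERERERERERERERERERERERERERERERERERERERERERERERERERERERERERERERERERERERERERERERERERERERERERERERERERERERERERERERERERERERERERERERERERERERERERERERERERERERERERERERERERERERERERERERERERERERERERERERERERERIREREREREREREREREREREREREREREREREREREREREREiERERERERERERERERERERERERERERERERERERERERESIiERERERERERERERERERERERERERERERERERERERERIiIiEREREREREREREREREREREREREREREREREREREREiIiIiERERERERERERERERERERERERERERERERERERESIiIiIhESIRERERERERERERERERERERERERERERERERIiIiIiIiIiIREREREREREREREREREREREREREREREREiIiIiIiIiIiERERERERERERERERERERERERERERERESIiIiIiIiIiIhERERERERERERERERERERERERERERERIiIiIiIiIiIiEREREREREREREREREREREREREREREREiIiIiIiIiIiIRERERERERERERERERERERERERERERESIiIiIiIiIiIiERERERERERERERERERERERERERERERIiIiIiIiIiIiIREREREREREREREREREREREREREREREiIiIiIiIiIiIiERERERERERERERERERERERERERERESIiIiIiIiIiIiIhERERERERERERERERERERERERERERIiIiIiIiIiIiIiERERERERERERESIREREREREREREREiIiIiIiIiIiIiIREREREREREREiIhERERERERERERESIiIiIiIiIiIiIRERERERERIiIiIiERERERERERERERIiIiIiIiIiIiIhEREREiIiIiIiIiEREREREREREREREiIiIiIiIiIiIiEREREiIiIiIiIiIRERERERERERERESIiIiIiIiIiIiIRESIiIiIiIiIiIhERERERERERERERIiIiIiIiIiIiIRERIiIiIiIiIiIiEREREREREREREREiIiIiIiIiIiIiEREiIiIiIiIiIiIRERERERERERERESIiIiIiIiIiIiIhEiIiIiIiIiIiIhERERERERERERERIiIiIiIiIiIiIiIiIiIiIiIiIiIiIREREREREREREREiIiIiIiIiIiIiIiIiIiIiIiIiIiIRERERERERERERESIiIiIiIiIiIiIiIiIiIiIiIiIiIhERERERERERERERIiIiIiIiIiIiIiIiIiIiIiIiIiIiIREREREREREREREiIiIiIiIiIiIiIiIiIiIiIiIiIiIiERERERERERERESIiIiIiIiIiIiIiIiIiIiIiIiIiIiIhERERERERERERIiIiIiIiIiIiIiIiIiIiIiIiIiIiIiIREREREREREREzIiIiIiIiIiIiIiIiIiIiIiIiIiIiIRERERERERERETMiIiIiIiIiIiIiIiIiIiIiIiIiIiIRERERERERERERMyIiIiIiIiIiIiIiIiIiIiIiIiIiIREREREREREREREzIiIiIiIiIiIiIiIiIiIiIiIiIiIRERERERERERERETMyIiIiIiIiIiIiIiIiIiIiIiIiIhERERERERERERER"/>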